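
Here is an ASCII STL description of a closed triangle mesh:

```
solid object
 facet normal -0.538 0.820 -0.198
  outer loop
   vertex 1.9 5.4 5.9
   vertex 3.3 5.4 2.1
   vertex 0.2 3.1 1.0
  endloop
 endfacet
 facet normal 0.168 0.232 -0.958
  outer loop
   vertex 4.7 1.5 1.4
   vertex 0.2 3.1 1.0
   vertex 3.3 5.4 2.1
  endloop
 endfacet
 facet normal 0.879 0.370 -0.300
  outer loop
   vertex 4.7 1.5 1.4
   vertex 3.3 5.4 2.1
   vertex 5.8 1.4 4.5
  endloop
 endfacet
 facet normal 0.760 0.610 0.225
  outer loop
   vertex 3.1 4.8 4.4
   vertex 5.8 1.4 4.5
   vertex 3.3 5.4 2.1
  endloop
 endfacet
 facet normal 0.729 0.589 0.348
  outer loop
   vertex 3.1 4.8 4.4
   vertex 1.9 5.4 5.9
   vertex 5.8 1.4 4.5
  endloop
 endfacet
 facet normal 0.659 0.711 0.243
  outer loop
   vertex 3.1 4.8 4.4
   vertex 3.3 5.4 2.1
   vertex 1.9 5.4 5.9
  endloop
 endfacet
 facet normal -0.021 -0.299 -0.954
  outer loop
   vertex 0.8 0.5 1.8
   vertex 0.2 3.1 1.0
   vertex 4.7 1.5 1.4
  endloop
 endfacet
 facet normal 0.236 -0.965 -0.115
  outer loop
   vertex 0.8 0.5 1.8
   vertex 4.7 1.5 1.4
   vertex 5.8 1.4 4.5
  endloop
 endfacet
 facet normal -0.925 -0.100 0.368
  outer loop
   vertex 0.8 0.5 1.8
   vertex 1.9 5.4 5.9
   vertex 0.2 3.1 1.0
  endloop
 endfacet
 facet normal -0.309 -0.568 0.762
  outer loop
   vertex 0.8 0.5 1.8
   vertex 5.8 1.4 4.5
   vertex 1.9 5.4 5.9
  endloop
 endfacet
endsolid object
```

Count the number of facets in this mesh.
10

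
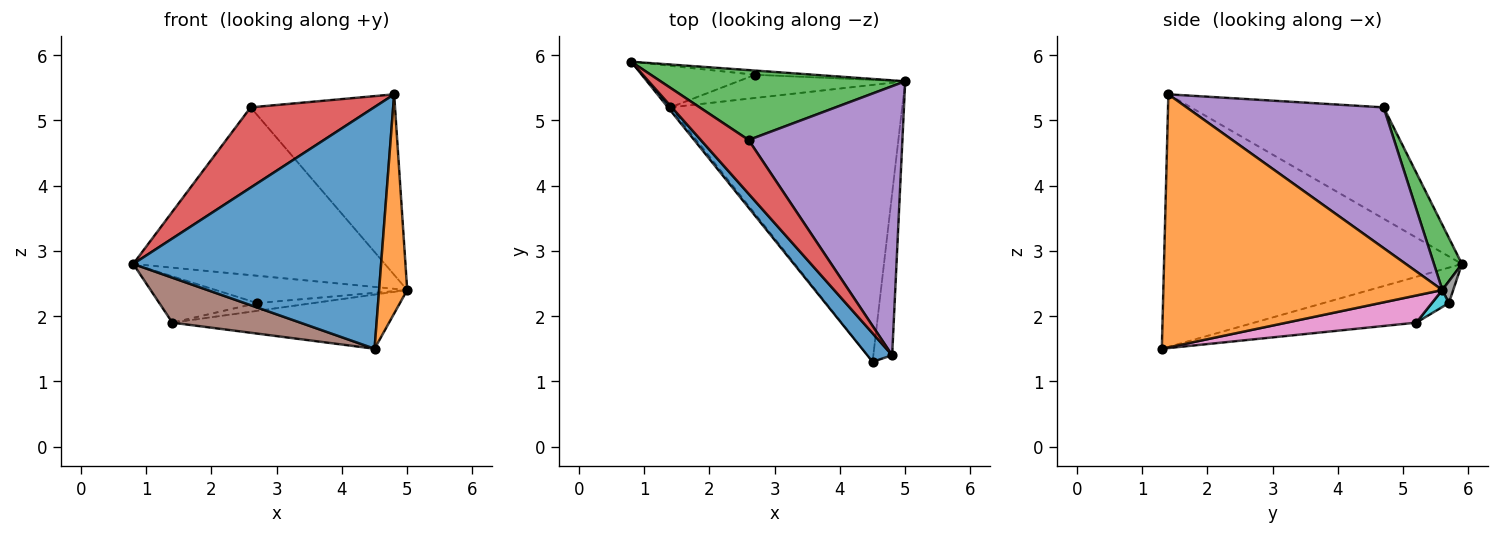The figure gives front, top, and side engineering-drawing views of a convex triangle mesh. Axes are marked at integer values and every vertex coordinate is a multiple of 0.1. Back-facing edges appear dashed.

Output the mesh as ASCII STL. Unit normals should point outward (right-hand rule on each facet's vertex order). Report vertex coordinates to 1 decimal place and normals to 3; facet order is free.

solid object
 facet normal -0.766 -0.638 0.075
  outer loop
   vertex 4.8 1.4 5.4
   vertex 0.8 5.9 2.8
   vertex 4.5 1.3 1.5
  endloop
 endfacet
 facet normal 0.992 -0.100 -0.074
  outer loop
   vertex 4.8 1.4 5.4
   vertex 4.5 1.3 1.5
   vertex 5.0 5.6 2.4
  endloop
 endfacet
 facet normal 0.102 0.918 0.383
  outer loop
   vertex 2.6 4.7 5.2
   vertex 5.0 5.6 2.4
   vertex 0.8 5.9 2.8
  endloop
 endfacet
 facet normal -0.792 -0.507 0.340
  outer loop
   vertex 2.6 4.7 5.2
   vertex 0.8 5.9 2.8
   vertex 4.8 1.4 5.4
  endloop
 endfacet
 facet normal 0.605 0.443 0.661
  outer loop
   vertex 2.6 4.7 5.2
   vertex 4.8 1.4 5.4
   vertex 5.0 5.6 2.4
  endloop
 endfacet
 facet normal -0.784 -0.619 -0.041
  outer loop
   vertex 1.4 5.2 1.9
   vertex 4.5 1.3 1.5
   vertex 0.8 5.9 2.8
  endloop
 endfacet
 facet normal 0.114 0.191 -0.975
  outer loop
   vertex 1.4 5.2 1.9
   vertex 5.0 5.6 2.4
   vertex 4.5 1.3 1.5
  endloop
 endfacet
 facet normal 0.056 0.987 -0.151
  outer loop
   vertex 2.7 5.7 2.2
   vertex 0.8 5.9 2.8
   vertex 5.0 5.6 2.4
  endloop
 endfacet
 facet normal -0.131 0.738 -0.662
  outer loop
   vertex 2.7 5.7 2.2
   vertex 1.4 5.2 1.9
   vertex 0.8 5.9 2.8
  endloop
 endfacet
 facet normal 0.096 0.317 -0.944
  outer loop
   vertex 2.7 5.7 2.2
   vertex 5.0 5.6 2.4
   vertex 1.4 5.2 1.9
  endloop
 endfacet
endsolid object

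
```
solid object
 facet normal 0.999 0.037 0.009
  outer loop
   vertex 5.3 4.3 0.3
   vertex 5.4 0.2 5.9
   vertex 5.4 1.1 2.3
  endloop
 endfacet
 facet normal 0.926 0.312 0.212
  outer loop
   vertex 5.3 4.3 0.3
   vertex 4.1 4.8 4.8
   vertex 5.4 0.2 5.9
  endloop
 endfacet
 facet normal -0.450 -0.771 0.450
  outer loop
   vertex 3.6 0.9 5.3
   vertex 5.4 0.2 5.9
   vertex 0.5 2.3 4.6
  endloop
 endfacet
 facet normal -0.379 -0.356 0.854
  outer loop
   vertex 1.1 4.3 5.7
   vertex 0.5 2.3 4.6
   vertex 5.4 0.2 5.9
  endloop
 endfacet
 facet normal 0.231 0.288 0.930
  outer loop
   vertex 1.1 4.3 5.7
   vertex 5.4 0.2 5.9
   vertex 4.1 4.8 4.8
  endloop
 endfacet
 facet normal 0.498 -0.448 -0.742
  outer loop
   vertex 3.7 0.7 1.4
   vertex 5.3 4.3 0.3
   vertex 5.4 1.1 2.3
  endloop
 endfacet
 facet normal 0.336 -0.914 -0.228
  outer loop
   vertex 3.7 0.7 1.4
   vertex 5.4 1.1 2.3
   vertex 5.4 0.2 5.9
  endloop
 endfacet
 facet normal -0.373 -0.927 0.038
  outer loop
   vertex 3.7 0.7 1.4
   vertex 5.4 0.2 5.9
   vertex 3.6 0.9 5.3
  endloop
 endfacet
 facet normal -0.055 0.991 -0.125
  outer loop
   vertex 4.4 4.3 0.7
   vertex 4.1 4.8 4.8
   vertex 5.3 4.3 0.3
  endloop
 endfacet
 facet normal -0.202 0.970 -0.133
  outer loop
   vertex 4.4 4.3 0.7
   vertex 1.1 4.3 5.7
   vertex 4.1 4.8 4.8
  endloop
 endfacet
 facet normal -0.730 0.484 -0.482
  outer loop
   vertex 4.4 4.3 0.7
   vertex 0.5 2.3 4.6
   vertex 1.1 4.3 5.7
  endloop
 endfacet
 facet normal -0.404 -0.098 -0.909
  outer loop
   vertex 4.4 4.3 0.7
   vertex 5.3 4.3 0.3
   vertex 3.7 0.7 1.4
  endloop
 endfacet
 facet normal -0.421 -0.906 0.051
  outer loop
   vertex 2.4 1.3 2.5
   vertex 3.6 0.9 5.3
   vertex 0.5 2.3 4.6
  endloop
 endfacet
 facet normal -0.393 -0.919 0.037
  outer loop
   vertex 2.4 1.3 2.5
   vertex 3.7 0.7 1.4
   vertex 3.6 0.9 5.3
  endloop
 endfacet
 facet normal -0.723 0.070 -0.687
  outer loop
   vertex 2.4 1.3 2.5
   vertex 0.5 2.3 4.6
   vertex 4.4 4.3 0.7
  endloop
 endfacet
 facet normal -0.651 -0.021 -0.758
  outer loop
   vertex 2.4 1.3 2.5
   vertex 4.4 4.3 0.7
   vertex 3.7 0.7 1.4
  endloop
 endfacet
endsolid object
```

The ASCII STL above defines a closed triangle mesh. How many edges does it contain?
24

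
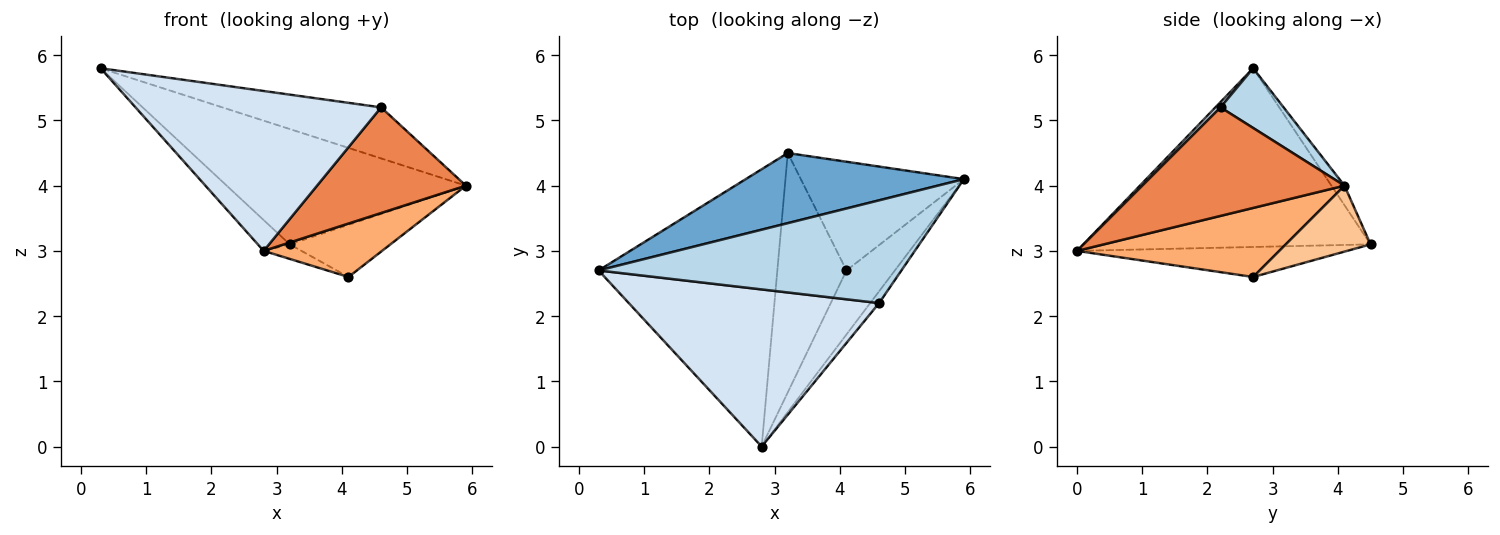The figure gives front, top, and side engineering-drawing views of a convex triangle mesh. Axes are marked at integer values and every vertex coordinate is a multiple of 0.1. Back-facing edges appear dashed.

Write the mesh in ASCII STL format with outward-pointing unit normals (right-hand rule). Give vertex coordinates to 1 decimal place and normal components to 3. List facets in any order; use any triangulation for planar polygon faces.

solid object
 facet normal -0.047 0.854 0.519
  outer loop
   vertex 3.2 4.5 3.1
   vertex 0.3 2.7 5.8
   vertex 5.9 4.1 4.0
  endloop
 endfacet
 facet normal -0.705 0.078 -0.705
  outer loop
   vertex 3.2 4.5 3.1
   vertex 2.8 0.0 3.0
   vertex 0.3 2.7 5.8
  endloop
 endfacet
 facet normal 0.174 0.438 0.882
  outer loop
   vertex 4.6 2.2 5.2
   vertex 5.9 4.1 4.0
   vertex 0.3 2.7 5.8
  endloop
 endfacet
 facet normal 0.015 -0.713 0.701
  outer loop
   vertex 4.6 2.2 5.2
   vertex 0.3 2.7 5.8
   vertex 2.8 0.0 3.0
  endloop
 endfacet
 facet normal 0.804 -0.592 -0.066
  outer loop
   vertex 4.6 2.2 5.2
   vertex 2.8 0.0 3.0
   vertex 5.9 4.1 4.0
  endloop
 endfacet
 facet normal 0.739 -0.432 -0.517
  outer loop
   vertex 4.1 2.7 2.6
   vertex 5.9 4.1 4.0
   vertex 2.8 0.0 3.0
  endloop
 endfacet
 facet normal 0.343 0.407 -0.847
  outer loop
   vertex 4.1 2.7 2.6
   vertex 3.2 4.5 3.1
   vertex 5.9 4.1 4.0
  endloop
 endfacet
 facet normal -0.397 0.056 -0.916
  outer loop
   vertex 4.1 2.7 2.6
   vertex 2.8 0.0 3.0
   vertex 3.2 4.5 3.1
  endloop
 endfacet
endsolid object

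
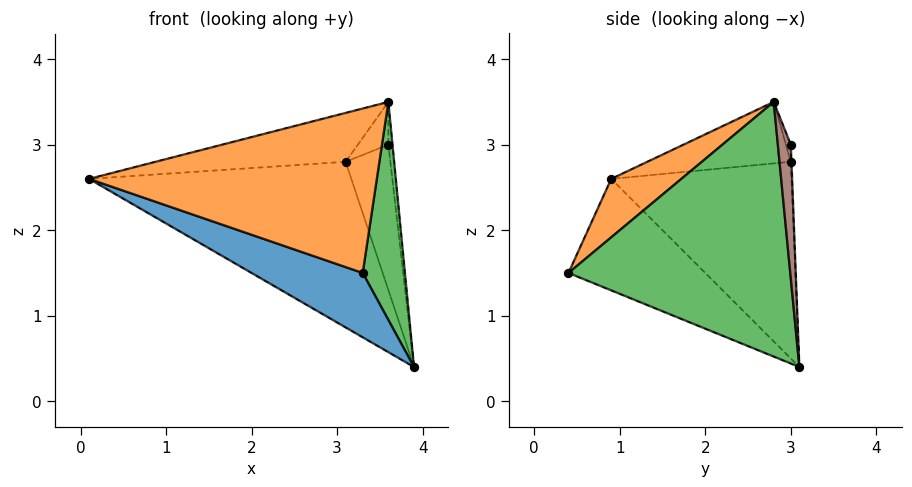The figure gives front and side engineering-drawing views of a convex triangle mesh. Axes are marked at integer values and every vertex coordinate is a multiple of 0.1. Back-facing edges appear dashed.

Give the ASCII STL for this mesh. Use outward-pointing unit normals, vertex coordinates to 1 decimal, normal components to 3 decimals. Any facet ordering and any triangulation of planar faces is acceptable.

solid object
 facet normal -0.351 -0.285 -0.892
  outer loop
   vertex 3.3 0.4 1.5
   vertex 0.1 0.9 2.6
   vertex 3.9 3.1 0.4
  endloop
 endfacet
 facet normal 0.157 -0.644 0.749
  outer loop
   vertex 3.6 2.8 3.5
   vertex 0.1 0.9 2.6
   vertex 3.3 0.4 1.5
  endloop
 endfacet
 facet normal 0.979 -0.186 0.077
  outer loop
   vertex 3.6 2.8 3.5
   vertex 3.3 0.4 1.5
   vertex 3.9 3.1 0.4
  endloop
 endfacet
 facet normal -0.560 0.814 -0.153
  outer loop
   vertex 3.1 3.0 2.8
   vertex 3.9 3.1 0.4
   vertex 0.1 0.9 2.6
  endloop
 endfacet
 facet normal -0.503 0.667 0.550
  outer loop
   vertex 3.1 3.0 2.8
   vertex 0.1 0.9 2.6
   vertex 3.6 2.8 3.5
  endloop
 endfacet
 facet normal 0.946 0.302 0.121
  outer loop
   vertex 3.6 3.0 3.0
   vertex 3.6 2.8 3.5
   vertex 3.9 3.1 0.4
  endloop
 endfacet
 facet normal -0.015 0.999 0.037
  outer loop
   vertex 3.6 3.0 3.0
   vertex 3.9 3.1 0.4
   vertex 3.1 3.0 2.8
  endloop
 endfacet
 facet normal -0.147 0.918 0.367
  outer loop
   vertex 3.6 3.0 3.0
   vertex 3.1 3.0 2.8
   vertex 3.6 2.8 3.5
  endloop
 endfacet
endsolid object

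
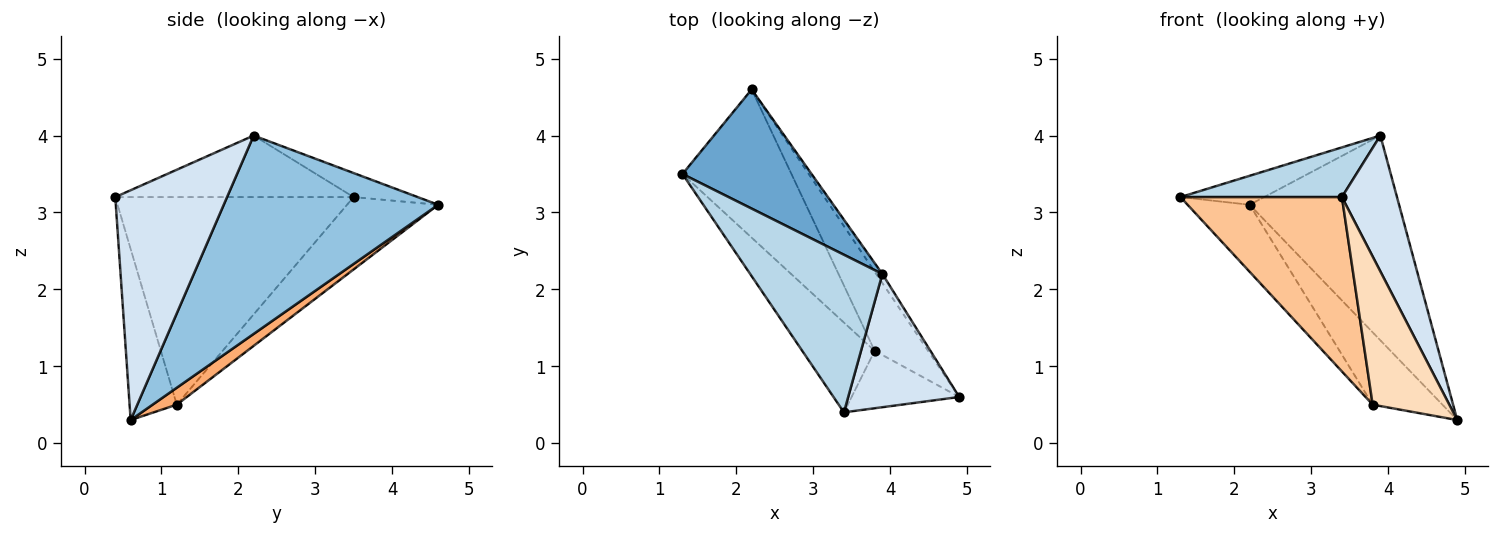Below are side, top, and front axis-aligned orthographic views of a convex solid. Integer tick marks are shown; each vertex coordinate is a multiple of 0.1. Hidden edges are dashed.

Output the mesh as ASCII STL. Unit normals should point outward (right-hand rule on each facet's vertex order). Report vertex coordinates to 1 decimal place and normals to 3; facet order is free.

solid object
 facet normal -0.178 0.233 0.956
  outer loop
   vertex 3.9 2.2 4.0
   vertex 2.2 4.6 3.1
   vertex 1.3 3.5 3.2
  endloop
 endfacet
 facet normal 0.820 0.571 -0.025
  outer loop
   vertex 3.9 2.2 4.0
   vertex 4.9 0.6 0.3
   vertex 2.2 4.6 3.1
  endloop
 endfacet
 facet normal -0.406 -0.275 0.872
  outer loop
   vertex 3.4 0.4 3.2
   vertex 3.9 2.2 4.0
   vertex 1.3 3.5 3.2
  endloop
 endfacet
 facet normal 0.823 -0.405 0.398
  outer loop
   vertex 3.4 0.4 3.2
   vertex 4.9 0.6 0.3
   vertex 3.9 2.2 4.0
  endloop
 endfacet
 facet normal -0.518 0.353 -0.780
  outer loop
   vertex 3.8 1.2 0.5
   vertex 1.3 3.5 3.2
   vertex 2.2 4.6 3.1
  endloop
 endfacet
 facet normal 0.228 0.657 -0.719
  outer loop
   vertex 3.8 1.2 0.5
   vertex 2.2 4.6 3.1
   vertex 4.9 0.6 0.3
  endloop
 endfacet
 facet normal -0.795 -0.539 -0.277
  outer loop
   vertex 3.8 1.2 0.5
   vertex 3.4 0.4 3.2
   vertex 1.3 3.5 3.2
  endloop
 endfacet
 facet normal -0.498 -0.809 -0.313
  outer loop
   vertex 3.8 1.2 0.5
   vertex 4.9 0.6 0.3
   vertex 3.4 0.4 3.2
  endloop
 endfacet
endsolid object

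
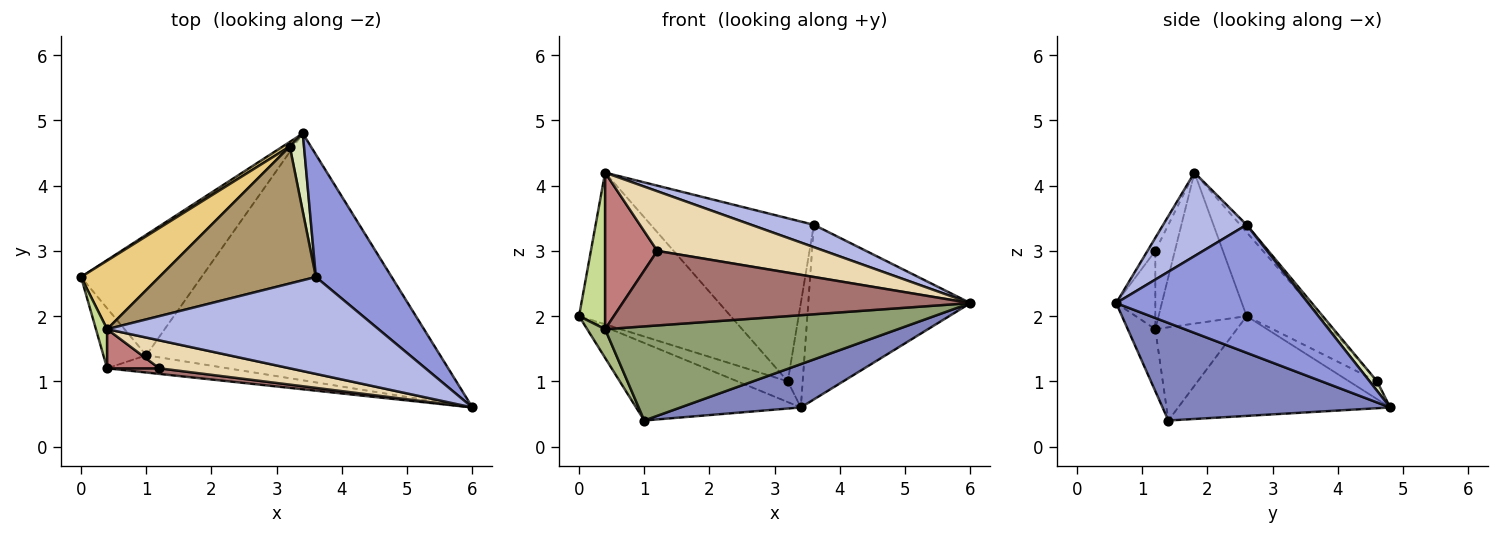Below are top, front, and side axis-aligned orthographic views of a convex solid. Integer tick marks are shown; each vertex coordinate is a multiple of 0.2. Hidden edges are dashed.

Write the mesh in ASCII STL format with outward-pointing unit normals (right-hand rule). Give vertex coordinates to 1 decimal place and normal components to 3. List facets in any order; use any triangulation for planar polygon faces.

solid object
 facet normal -0.571 0.444 -0.690
  outer loop
   vertex 1.0 1.4 0.4
   vertex 0.0 2.6 2.0
   vertex 3.4 4.8 0.6
  endloop
 endfacet
 facet normal 0.311 -0.164 -0.936
  outer loop
   vertex 1.0 1.4 0.4
   vertex 3.4 4.8 0.6
   vertex 6.0 0.6 2.2
  endloop
 endfacet
 facet normal 0.696 0.588 0.412
  outer loop
   vertex 3.6 2.6 3.4
   vertex 6.0 0.6 2.2
   vertex 3.4 4.8 0.6
  endloop
 endfacet
 facet normal 0.287 -0.215 0.933
  outer loop
   vertex 3.6 2.6 3.4
   vertex 0.4 1.8 4.2
   vertex 6.0 0.6 2.2
  endloop
 endfacet
 facet normal -0.092 -0.979 -0.179
  outer loop
   vertex 0.4 1.2 1.8
   vertex 1.0 1.4 0.4
   vertex 6.0 0.6 2.2
  endloop
 endfacet
 facet normal -0.891 -0.196 -0.410
  outer loop
   vertex 0.4 1.2 1.8
   vertex 0.0 2.6 2.0
   vertex 1.0 1.4 0.4
  endloop
 endfacet
 facet normal -0.956 -0.283 0.071
  outer loop
   vertex 0.4 1.2 1.8
   vertex 0.4 1.8 4.2
   vertex 0.0 2.6 2.0
  endloop
 endfacet
 facet normal 0.371 0.743 0.557
  outer loop
   vertex 3.2 4.6 1.0
   vertex 3.6 2.6 3.4
   vertex 3.4 4.8 0.6
  endloop
 endfacet
 facet normal -0.031 0.765 0.643
  outer loop
   vertex 3.2 4.6 1.0
   vertex 0.4 1.8 4.2
   vertex 3.6 2.6 3.4
  endloop
 endfacet
 facet normal -0.477 0.858 0.191
  outer loop
   vertex 3.2 4.6 1.0
   vertex 3.4 4.8 0.6
   vertex 0.0 2.6 2.0
  endloop
 endfacet
 facet normal -0.403 0.834 0.377
  outer loop
   vertex 3.2 4.6 1.0
   vertex 0.0 2.6 2.0
   vertex 0.4 1.8 4.2
  endloop
 endfacet
 facet normal -0.042 -0.905 0.424
  outer loop
   vertex 1.2 1.2 3.0
   vertex 6.0 0.6 2.2
   vertex 0.4 1.8 4.2
  endloop
 endfacet
 facet normal -0.111 -0.991 0.074
  outer loop
   vertex 1.2 1.2 3.0
   vertex 0.4 1.2 1.8
   vertex 6.0 0.6 2.2
  endloop
 endfacet
 facet normal -0.342 -0.912 0.228
  outer loop
   vertex 1.2 1.2 3.0
   vertex 0.4 1.8 4.2
   vertex 0.4 1.2 1.8
  endloop
 endfacet
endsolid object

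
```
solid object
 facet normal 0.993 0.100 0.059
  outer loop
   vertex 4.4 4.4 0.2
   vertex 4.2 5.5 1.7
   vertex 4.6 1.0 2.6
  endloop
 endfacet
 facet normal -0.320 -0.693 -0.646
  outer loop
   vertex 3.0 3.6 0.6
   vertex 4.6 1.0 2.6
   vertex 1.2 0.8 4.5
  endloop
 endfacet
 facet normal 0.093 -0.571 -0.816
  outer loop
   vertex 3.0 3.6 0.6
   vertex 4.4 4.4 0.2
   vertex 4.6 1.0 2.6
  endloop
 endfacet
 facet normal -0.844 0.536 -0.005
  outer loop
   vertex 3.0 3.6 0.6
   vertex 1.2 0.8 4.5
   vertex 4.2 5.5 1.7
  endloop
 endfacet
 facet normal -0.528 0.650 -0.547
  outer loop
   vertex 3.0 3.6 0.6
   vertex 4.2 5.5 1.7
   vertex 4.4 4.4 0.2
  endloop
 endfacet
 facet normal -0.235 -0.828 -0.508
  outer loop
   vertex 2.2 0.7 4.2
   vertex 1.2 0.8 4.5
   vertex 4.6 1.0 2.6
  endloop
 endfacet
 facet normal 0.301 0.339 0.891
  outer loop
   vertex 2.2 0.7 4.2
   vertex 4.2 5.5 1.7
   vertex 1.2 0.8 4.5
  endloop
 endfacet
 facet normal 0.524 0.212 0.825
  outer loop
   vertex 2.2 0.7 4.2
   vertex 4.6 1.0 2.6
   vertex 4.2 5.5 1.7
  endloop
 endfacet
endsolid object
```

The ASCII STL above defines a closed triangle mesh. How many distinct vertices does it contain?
6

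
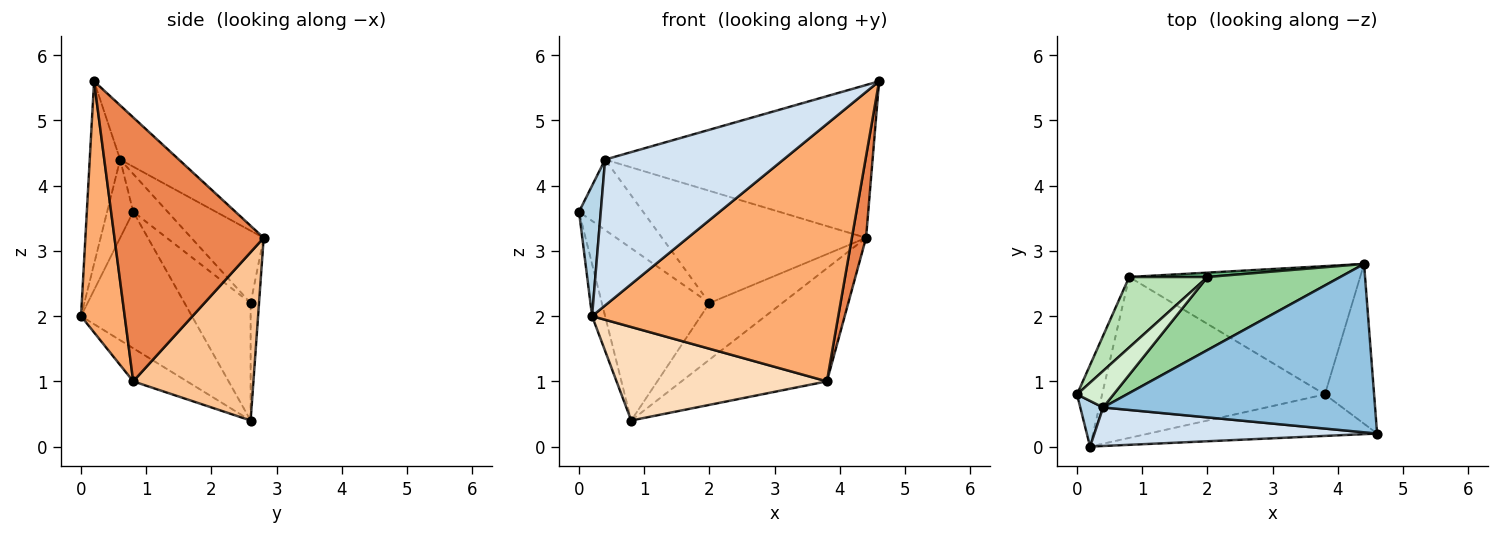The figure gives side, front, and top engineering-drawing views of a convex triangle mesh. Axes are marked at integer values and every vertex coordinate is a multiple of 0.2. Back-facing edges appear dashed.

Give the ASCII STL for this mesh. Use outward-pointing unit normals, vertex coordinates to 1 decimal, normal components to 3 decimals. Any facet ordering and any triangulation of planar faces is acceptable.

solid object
 facet normal -0.977 0.115 -0.180
  outer loop
   vertex 0.8 2.6 0.4
   vertex 0.2 0.0 2.0
   vertex 0.0 0.8 3.6
  endloop
 endfacet
 facet normal -0.146 0.665 0.733
  outer loop
   vertex 0.4 0.6 4.4
   vertex 4.6 0.2 5.6
   vertex 4.4 2.8 3.2
  endloop
 endfacet
 facet normal -0.750 -0.625 0.219
  outer loop
   vertex 0.4 0.6 4.4
   vertex 0.0 0.8 3.6
   vertex 0.2 0.0 2.0
  endloop
 endfacet
 facet normal -0.163 -0.954 0.252
  outer loop
   vertex 0.4 0.6 4.4
   vertex 0.2 0.0 2.0
   vertex 4.6 0.2 5.6
  endloop
 endfacet
 facet normal 0.979 -0.093 -0.182
  outer loop
   vertex 3.8 0.8 1.0
   vertex 4.4 2.8 3.2
   vertex 4.6 0.2 5.6
  endloop
 endfacet
 facet normal 0.173 -0.972 -0.157
  outer loop
   vertex 3.8 0.8 1.0
   vertex 4.6 0.2 5.6
   vertex 0.2 0.0 2.0
  endloop
 endfacet
 facet normal 0.480 0.580 -0.658
  outer loop
   vertex 3.8 0.8 1.0
   vertex 0.8 2.6 0.4
   vertex 4.4 2.8 3.2
  endloop
 endfacet
 facet normal -0.127 -0.498 -0.858
  outer loop
   vertex 3.8 0.8 1.0
   vertex 0.2 0.0 2.0
   vertex 0.8 2.6 0.4
  endloop
 endfacet
 facet normal -0.114 0.991 0.076
  outer loop
   vertex 2.0 2.6 2.2
   vertex 4.4 2.8 3.2
   vertex 0.8 2.6 0.4
  endloop
 endfacet
 facet normal -0.285 0.803 0.523
  outer loop
   vertex 2.0 2.6 2.2
   vertex 0.4 0.6 4.4
   vertex 4.4 2.8 3.2
  endloop
 endfacet
 facet normal -0.494 0.805 0.329
  outer loop
   vertex 2.0 2.6 2.2
   vertex 0.8 2.6 0.4
   vertex 0.0 0.8 3.6
  endloop
 endfacet
 facet normal -0.430 0.801 0.416
  outer loop
   vertex 2.0 2.6 2.2
   vertex 0.0 0.8 3.6
   vertex 0.4 0.6 4.4
  endloop
 endfacet
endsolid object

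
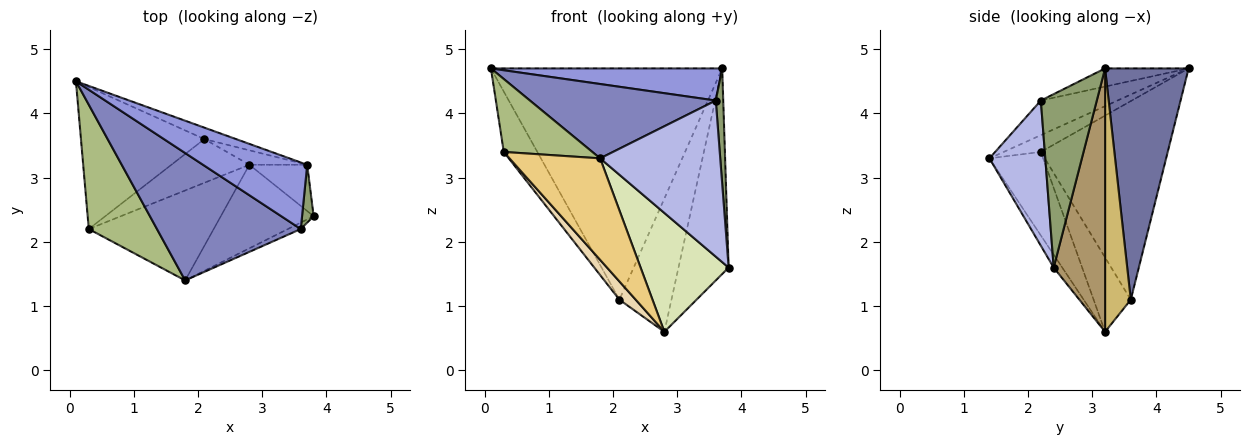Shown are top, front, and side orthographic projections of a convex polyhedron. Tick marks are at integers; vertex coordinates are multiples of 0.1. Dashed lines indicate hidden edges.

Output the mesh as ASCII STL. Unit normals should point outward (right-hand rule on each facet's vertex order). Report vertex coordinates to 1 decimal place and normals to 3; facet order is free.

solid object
 facet normal 0.339 0.940 -0.046
  outer loop
   vertex 2.1 3.6 1.1
   vertex 0.1 4.5 4.7
   vertex 3.7 3.2 4.7
  endloop
 endfacet
 facet normal -0.203 -0.493 0.846
  outer loop
   vertex 3.6 2.2 4.2
   vertex 0.1 4.5 4.7
   vertex 1.8 1.4 3.3
  endloop
 endfacet
 facet normal -0.155 -0.429 0.890
  outer loop
   vertex 3.6 2.2 4.2
   vertex 3.7 3.2 4.7
   vertex 0.1 4.5 4.7
  endloop
 endfacet
 facet normal 0.421 -0.906 -0.037
  outer loop
   vertex 3.6 2.2 4.2
   vertex 1.8 1.4 3.3
   vertex 3.8 2.4 1.6
  endloop
 endfacet
 facet normal 0.989 -0.132 0.066
  outer loop
   vertex 3.6 2.2 4.2
   vertex 3.8 2.4 1.6
   vertex 3.7 3.2 4.7
  endloop
 endfacet
 facet normal -0.208 -0.495 0.844
  outer loop
   vertex 0.3 2.2 3.4
   vertex 1.8 1.4 3.3
   vertex 0.1 4.5 4.7
  endloop
 endfacet
 facet normal -0.829 0.219 -0.515
  outer loop
   vertex 0.3 2.2 3.4
   vertex 0.1 4.5 4.7
   vertex 2.1 3.6 1.1
  endloop
 endfacet
 facet normal -0.079 -0.816 -0.573
  outer loop
   vertex 2.8 3.2 0.6
   vertex 3.8 2.4 1.6
   vertex 1.8 1.4 3.3
  endloop
 endfacet
 facet normal 0.707 0.690 -0.155
  outer loop
   vertex 2.8 3.2 0.6
   vertex 3.7 3.2 4.7
   vertex 3.8 2.4 1.6
  endloop
 endfacet
 facet normal 0.441 0.892 -0.097
  outer loop
   vertex 2.8 3.2 0.6
   vertex 2.1 3.6 1.1
   vertex 3.7 3.2 4.7
  endloop
 endfacet
 facet normal -0.405 -0.684 -0.606
  outer loop
   vertex 2.8 3.2 0.6
   vertex 1.8 1.4 3.3
   vertex 0.3 2.2 3.4
  endloop
 endfacet
 facet normal -0.660 -0.289 -0.693
  outer loop
   vertex 2.8 3.2 0.6
   vertex 0.3 2.2 3.4
   vertex 2.1 3.6 1.1
  endloop
 endfacet
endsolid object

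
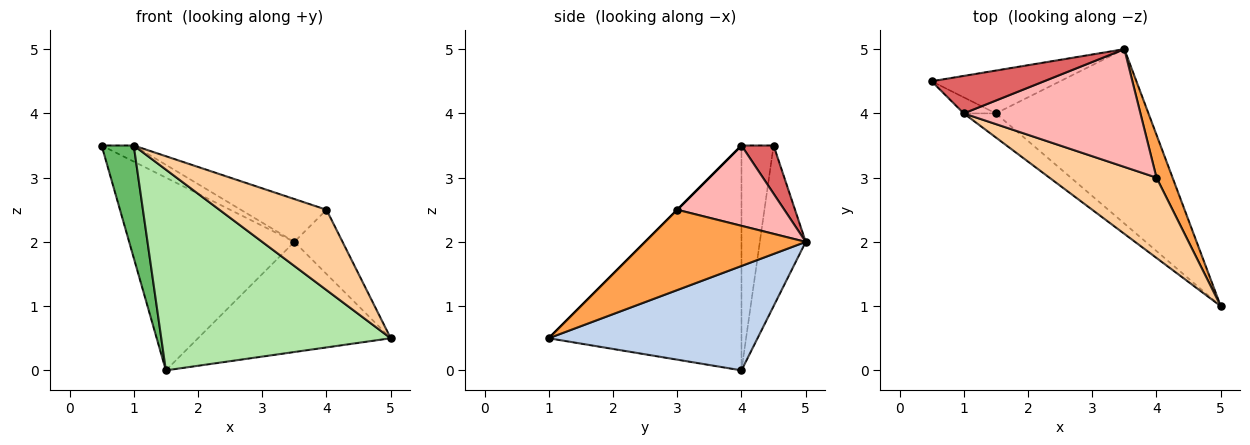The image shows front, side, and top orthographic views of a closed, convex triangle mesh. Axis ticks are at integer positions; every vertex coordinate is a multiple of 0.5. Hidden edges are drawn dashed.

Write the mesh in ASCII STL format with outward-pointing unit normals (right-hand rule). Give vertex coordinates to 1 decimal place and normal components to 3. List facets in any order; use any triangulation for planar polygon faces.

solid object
 facet normal -0.262 0.942 -0.209
  outer loop
   vertex 1.5 4.0 0.0
   vertex 0.5 4.5 3.5
   vertex 3.5 5.0 2.0
  endloop
 endfacet
 facet normal 0.501 0.462 -0.732
  outer loop
   vertex 1.5 4.0 0.0
   vertex 3.5 5.0 2.0
   vertex 5.0 1.0 0.5
  endloop
 endfacet
 facet normal 0.941 0.282 0.188
  outer loop
   vertex 4.0 3.0 2.5
   vertex 5.0 1.0 0.5
   vertex 3.5 5.0 2.0
  endloop
 endfacet
 facet normal 0.000 -0.707 0.707
  outer loop
   vertex 1.0 4.0 3.5
   vertex 5.0 1.0 0.5
   vertex 4.0 3.0 2.5
  endloop
 endfacet
 facet normal -0.704 -0.704 -0.101
  outer loop
   vertex 1.0 4.0 3.5
   vertex 0.5 4.5 3.5
   vertex 1.5 4.0 0.0
  endloop
 endfacet
 facet normal -0.640 -0.762 -0.091
  outer loop
   vertex 1.0 4.0 3.5
   vertex 1.5 4.0 0.0
   vertex 5.0 1.0 0.5
  endloop
 endfacet
 facet normal 0.367 0.367 0.855
  outer loop
   vertex 1.0 4.0 3.5
   vertex 3.5 5.0 2.0
   vertex 0.5 4.5 3.5
  endloop
 endfacet
 facet normal 0.393 0.314 0.864
  outer loop
   vertex 1.0 4.0 3.5
   vertex 4.0 3.0 2.5
   vertex 3.5 5.0 2.0
  endloop
 endfacet
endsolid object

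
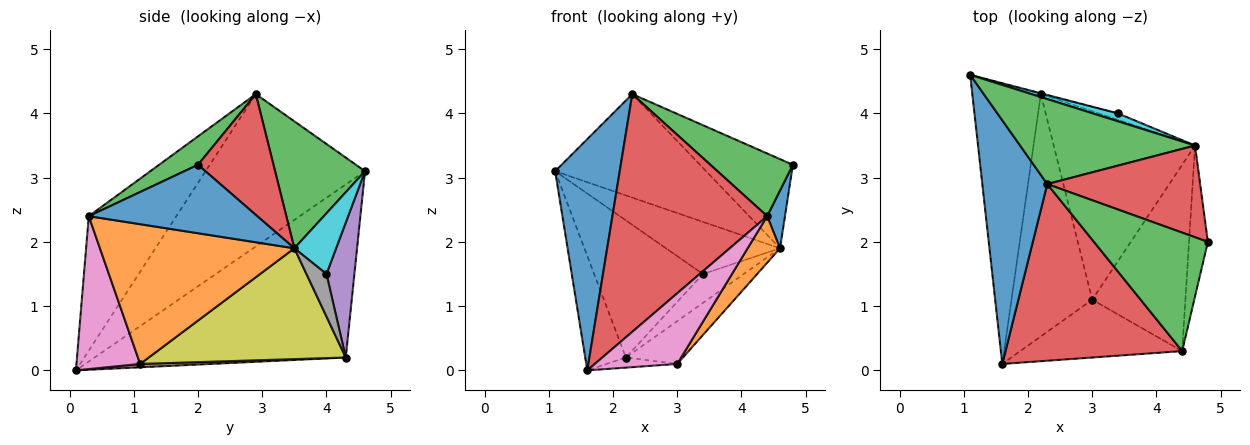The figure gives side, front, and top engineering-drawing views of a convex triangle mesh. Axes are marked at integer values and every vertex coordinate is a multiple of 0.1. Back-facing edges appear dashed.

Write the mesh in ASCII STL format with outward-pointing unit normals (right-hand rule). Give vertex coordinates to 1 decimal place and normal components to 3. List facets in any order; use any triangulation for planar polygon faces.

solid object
 facet normal -0.862 -0.349 0.368
  outer loop
   vertex 2.3 2.9 4.3
   vertex 1.1 4.6 3.1
   vertex 1.6 0.1 0.0
  endloop
 endfacet
 facet normal -0.919 0.149 -0.364
  outer loop
   vertex 2.2 4.3 0.2
   vertex 1.6 0.1 0.0
   vertex 1.1 4.6 3.1
  endloop
 endfacet
 facet normal 0.215 -0.457 0.863
  outer loop
   vertex 4.4 0.3 2.4
   vertex 4.8 2.0 3.2
   vertex 2.3 2.9 4.3
  endloop
 endfacet
 facet normal -0.413 -0.731 0.543
  outer loop
   vertex 4.4 0.3 2.4
   vertex 2.3 2.9 4.3
   vertex 1.6 0.1 0.0
  endloop
 endfacet
 facet normal 0.249 0.969 -0.006
  outer loop
   vertex 3.4 4.0 1.5
   vertex 2.2 4.3 0.2
   vertex 1.1 4.6 3.1
  endloop
 endfacet
 facet normal 0.042 0.042 -0.998
  outer loop
   vertex 3.0 1.1 0.1
   vertex 1.6 0.1 0.0
   vertex 2.2 4.3 0.2
  endloop
 endfacet
 facet normal 0.513 -0.664 -0.543
  outer loop
   vertex 3.0 1.1 0.1
   vertex 4.4 0.3 2.4
   vertex 1.6 0.1 0.0
  endloop
 endfacet
 facet normal 0.432 0.880 -0.196
  outer loop
   vertex 4.6 3.5 1.9
   vertex 2.2 4.3 0.2
   vertex 3.4 4.0 1.5
  endloop
 endfacet
 facet normal 0.607 0.176 -0.775
  outer loop
   vertex 4.6 3.5 1.9
   vertex 3.0 1.1 0.1
   vertex 2.2 4.3 0.2
  endloop
 endfacet
 facet normal 0.340 0.930 0.141
  outer loop
   vertex 4.6 3.5 1.9
   vertex 3.4 4.0 1.5
   vertex 1.1 4.6 3.1
  endloop
 endfacet
 facet normal 0.959 -0.101 -0.264
  outer loop
   vertex 4.6 3.5 1.9
   vertex 4.8 2.0 3.2
   vertex 4.4 0.3 2.4
  endloop
 endfacet
 facet normal 0.824 -0.137 -0.549
  outer loop
   vertex 4.6 3.5 1.9
   vertex 4.4 0.3 2.4
   vertex 3.0 1.1 0.1
  endloop
 endfacet
 facet normal 0.418 0.702 0.576
  outer loop
   vertex 4.6 3.5 1.9
   vertex 1.1 4.6 3.1
   vertex 2.3 2.9 4.3
  endloop
 endfacet
 facet normal 0.493 0.606 0.624
  outer loop
   vertex 4.6 3.5 1.9
   vertex 2.3 2.9 4.3
   vertex 4.8 2.0 3.2
  endloop
 endfacet
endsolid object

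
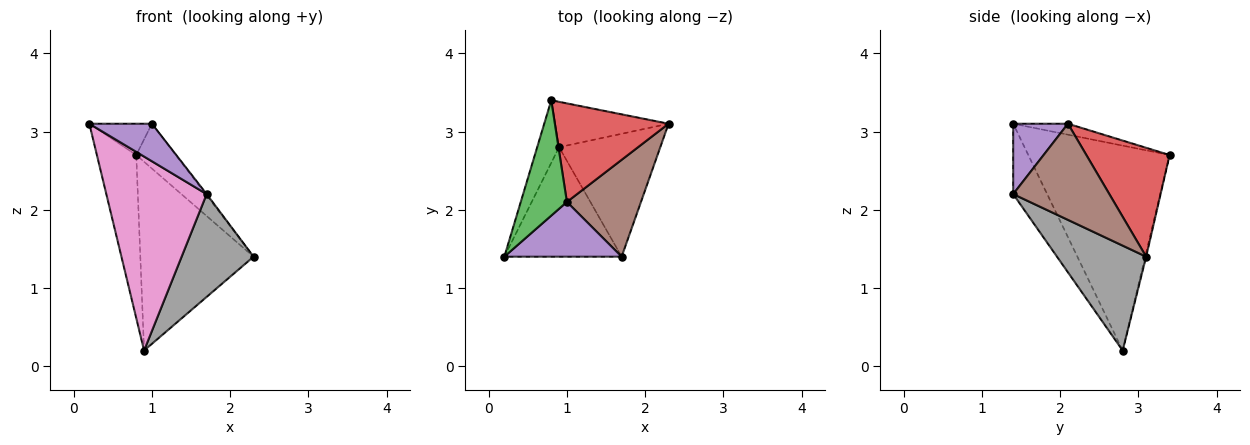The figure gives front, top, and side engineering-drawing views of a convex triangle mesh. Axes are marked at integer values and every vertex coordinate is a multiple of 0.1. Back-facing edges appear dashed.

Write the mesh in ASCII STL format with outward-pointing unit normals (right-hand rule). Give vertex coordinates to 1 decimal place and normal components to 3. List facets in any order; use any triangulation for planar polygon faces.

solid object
 facet normal -0.958 0.267 -0.102
  outer loop
   vertex 0.9 2.8 0.2
   vertex 0.2 1.4 3.1
   vertex 0.8 3.4 2.7
  endloop
 endfacet
 facet normal -0.008 0.972 -0.234
  outer loop
   vertex 0.9 2.8 0.2
   vertex 0.8 3.4 2.7
   vertex 2.3 3.1 1.4
  endloop
 endfacet
 facet normal -0.223 0.255 0.941
  outer loop
   vertex 1.0 2.1 3.1
   vertex 0.8 3.4 2.7
   vertex 0.2 1.4 3.1
  endloop
 endfacet
 facet normal 0.657 0.312 0.686
  outer loop
   vertex 1.0 2.1 3.1
   vertex 2.3 3.1 1.4
   vertex 0.8 3.4 2.7
  endloop
 endfacet
 facet normal 0.444 -0.507 0.739
  outer loop
   vertex 1.7 1.4 2.2
   vertex 1.0 2.1 3.1
   vertex 0.2 1.4 3.1
  endloop
 endfacet
 facet normal 0.792 0.008 0.610
  outer loop
   vertex 1.7 1.4 2.2
   vertex 2.3 3.1 1.4
   vertex 1.0 2.1 3.1
  endloop
 endfacet
 facet normal -0.283 -0.835 -0.472
  outer loop
   vertex 1.7 1.4 2.2
   vertex 0.2 1.4 3.1
   vertex 0.9 2.8 0.2
  endloop
 endfacet
 facet normal 0.622 -0.502 -0.600
  outer loop
   vertex 1.7 1.4 2.2
   vertex 0.9 2.8 0.2
   vertex 2.3 3.1 1.4
  endloop
 endfacet
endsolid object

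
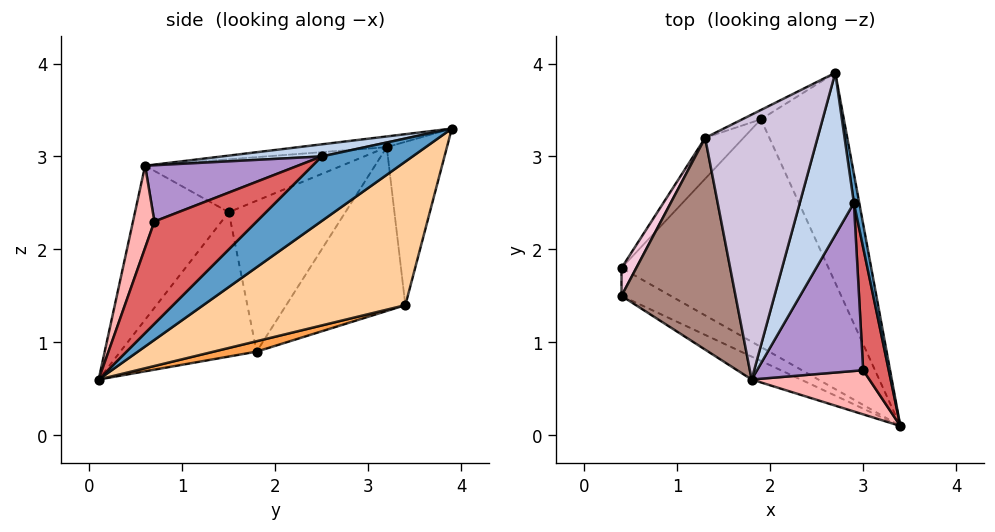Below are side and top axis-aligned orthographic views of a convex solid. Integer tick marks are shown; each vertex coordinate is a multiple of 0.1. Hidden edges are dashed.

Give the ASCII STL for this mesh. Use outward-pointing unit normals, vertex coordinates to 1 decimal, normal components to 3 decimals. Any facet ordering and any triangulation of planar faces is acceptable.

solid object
 facet normal 0.989 0.124 0.082
  outer loop
   vertex 2.9 2.5 3.0
   vertex 3.4 0.1 0.6
   vertex 2.7 3.9 3.3
  endloop
 endfacet
 facet normal 0.215 -0.175 0.961
  outer loop
   vertex 1.8 0.6 2.9
   vertex 2.9 2.5 3.0
   vertex 2.7 3.9 3.3
  endloop
 endfacet
 facet normal 0.049 0.256 -0.965
  outer loop
   vertex 1.9 3.4 1.4
   vertex 3.4 0.1 0.6
   vertex 0.4 1.8 0.9
  endloop
 endfacet
 facet normal 0.770 0.458 -0.445
  outer loop
   vertex 1.9 3.4 1.4
   vertex 2.7 3.9 3.3
   vertex 3.4 0.1 0.6
  endloop
 endfacet
 facet normal -0.499 -0.850 -0.170
  outer loop
   vertex 0.4 1.5 2.4
   vertex 0.4 1.8 0.9
   vertex 3.4 0.1 0.6
  endloop
 endfacet
 facet normal -0.494 -0.855 -0.157
  outer loop
   vertex 0.4 1.5 2.4
   vertex 3.4 0.1 0.6
   vertex 1.8 0.6 2.9
  endloop
 endfacet
 facet normal 0.969 -0.040 0.242
  outer loop
   vertex 3.0 0.7 2.3
   vertex 3.4 0.1 0.6
   vertex 2.9 2.5 3.0
  endloop
 endfacet
 facet normal 0.262 -0.889 0.375
  outer loop
   vertex 3.0 0.7 2.3
   vertex 1.8 0.6 2.9
   vertex 3.4 0.1 0.6
  endloop
 endfacet
 facet normal 0.446 -0.303 0.842
  outer loop
   vertex 3.0 0.7 2.3
   vertex 2.9 2.5 3.0
   vertex 1.8 0.6 2.9
  endloop
 endfacet
 facet normal -0.094 -0.094 0.991
  outer loop
   vertex 1.3 3.2 3.1
   vertex 1.8 0.6 2.9
   vertex 2.7 3.9 3.3
  endloop
 endfacet
 facet normal -0.416 -0.149 0.897
  outer loop
   vertex 1.3 3.2 3.1
   vertex 0.4 1.5 2.4
   vertex 1.8 0.6 2.9
  endloop
 endfacet
 facet normal -0.441 0.896 -0.050
  outer loop
   vertex 1.3 3.2 3.1
   vertex 2.7 3.9 3.3
   vertex 1.9 3.4 1.4
  endloop
 endfacet
 facet normal -0.694 0.701 -0.162
  outer loop
   vertex 1.3 3.2 3.1
   vertex 1.9 3.4 1.4
   vertex 0.4 1.8 0.9
  endloop
 endfacet
 facet normal -0.895 0.438 0.088
  outer loop
   vertex 1.3 3.2 3.1
   vertex 0.4 1.8 0.9
   vertex 0.4 1.5 2.4
  endloop
 endfacet
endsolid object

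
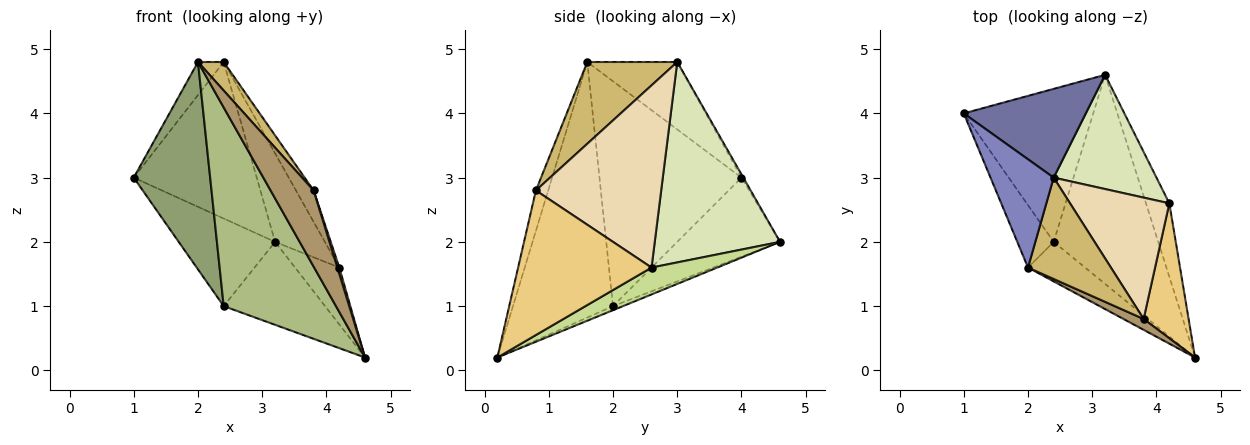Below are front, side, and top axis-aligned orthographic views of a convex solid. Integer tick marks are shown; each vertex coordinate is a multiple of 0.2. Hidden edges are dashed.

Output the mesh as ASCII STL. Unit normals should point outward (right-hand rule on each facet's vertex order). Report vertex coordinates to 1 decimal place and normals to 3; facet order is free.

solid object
 facet normal -0.013 0.870 0.493
  outer loop
   vertex 2.4 3.0 4.8
   vertex 3.2 4.6 2.0
   vertex 1.0 4.0 3.0
  endloop
 endfacet
 facet normal -0.715 0.204 0.669
  outer loop
   vertex 2.0 1.6 4.8
   vertex 2.4 3.0 4.8
   vertex 1.0 4.0 3.0
  endloop
 endfacet
 facet normal -0.468 0.439 -0.767
  outer loop
   vertex 2.4 2.0 1.0
   vertex 1.0 4.0 3.0
   vertex 3.2 4.6 2.0
  endloop
 endfacet
 facet normal -0.036 0.368 -0.929
  outer loop
   vertex 2.4 2.0 1.0
   vertex 3.2 4.6 2.0
   vertex 4.6 0.2 0.2
  endloop
 endfacet
 facet normal -0.872 -0.469 -0.141
  outer loop
   vertex 2.4 2.0 1.0
   vertex 2.0 1.6 4.8
   vertex 1.0 4.0 3.0
  endloop
 endfacet
 facet normal -0.658 -0.739 -0.147
  outer loop
   vertex 2.4 2.0 1.0
   vertex 4.6 0.2 0.2
   vertex 2.0 1.6 4.8
  endloop
 endfacet
 facet normal 0.673 0.453 -0.585
  outer loop
   vertex 4.2 2.6 1.6
   vertex 4.6 0.2 0.2
   vertex 3.2 4.6 2.0
  endloop
 endfacet
 facet normal 0.839 0.333 0.430
  outer loop
   vertex 4.2 2.6 1.6
   vertex 3.2 4.6 2.0
   vertex 2.4 3.0 4.8
  endloop
 endfacet
 facet normal -0.272 -0.953 0.136
  outer loop
   vertex 3.8 0.8 2.8
   vertex 2.0 1.6 4.8
   vertex 4.6 0.2 0.2
  endloop
 endfacet
 facet normal 0.688 -0.197 0.698
  outer loop
   vertex 3.8 0.8 2.8
   vertex 2.4 3.0 4.8
   vertex 2.0 1.6 4.8
  endloop
 endfacet
 facet normal 0.955 -0.014 0.297
  outer loop
   vertex 3.8 0.8 2.8
   vertex 4.6 0.2 0.2
   vertex 4.2 2.6 1.6
  endloop
 endfacet
 facet normal 0.871 0.123 0.475
  outer loop
   vertex 3.8 0.8 2.8
   vertex 4.2 2.6 1.6
   vertex 2.4 3.0 4.8
  endloop
 endfacet
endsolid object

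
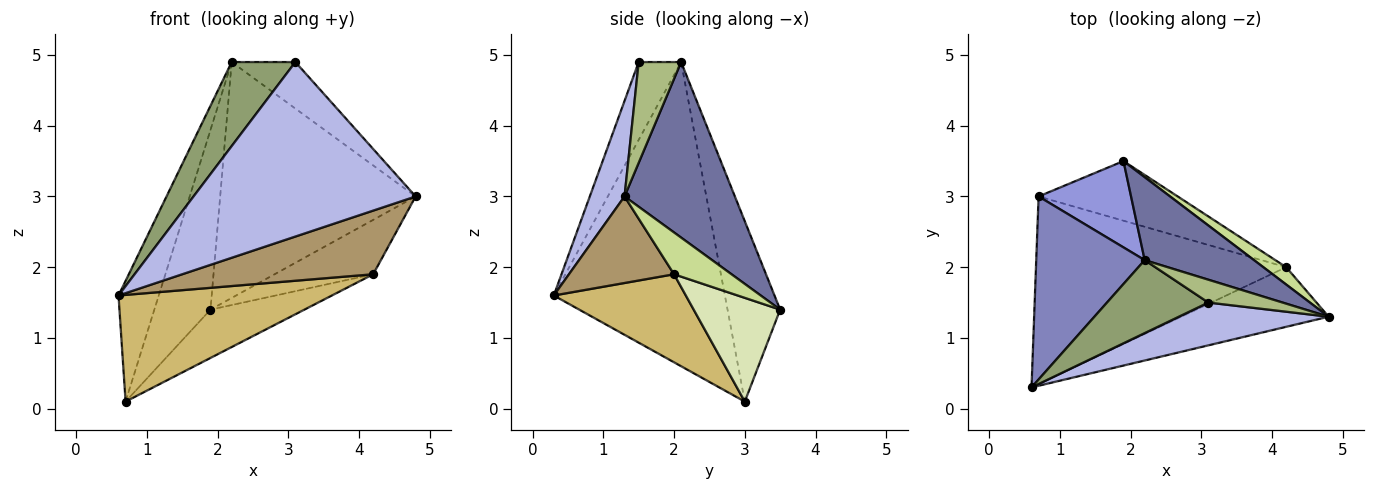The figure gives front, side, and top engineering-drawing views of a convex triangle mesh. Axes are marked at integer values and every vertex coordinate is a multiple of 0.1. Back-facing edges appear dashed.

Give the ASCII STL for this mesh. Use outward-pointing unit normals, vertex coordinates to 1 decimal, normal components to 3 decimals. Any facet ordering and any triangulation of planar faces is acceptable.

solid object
 facet normal 0.470 0.833 0.293
  outer loop
   vertex 2.2 2.1 4.9
   vertex 4.8 1.3 3.0
   vertex 1.9 3.5 1.4
  endloop
 endfacet
 facet normal -0.920 0.216 0.328
  outer loop
   vertex 0.7 3.0 0.1
   vertex 0.6 0.3 1.6
   vertex 2.2 2.1 4.9
  endloop
 endfacet
 facet normal -0.645 0.689 0.331
  outer loop
   vertex 0.7 3.0 0.1
   vertex 2.2 2.1 4.9
   vertex 1.9 3.5 1.4
  endloop
 endfacet
 facet normal 0.150 -0.960 0.235
  outer loop
   vertex 3.1 1.5 4.9
   vertex 0.6 0.3 1.6
   vertex 4.8 1.3 3.0
  endloop
 endfacet
 facet normal -0.450 -0.674 0.586
  outer loop
   vertex 3.1 1.5 4.9
   vertex 2.2 2.1 4.9
   vertex 0.6 0.3 1.6
  endloop
 endfacet
 facet normal 0.513 0.770 0.378
  outer loop
   vertex 3.1 1.5 4.9
   vertex 4.8 1.3 3.0
   vertex 2.2 2.1 4.9
  endloop
 endfacet
 facet normal 0.486 0.833 0.265
  outer loop
   vertex 4.2 2.0 1.9
   vertex 1.9 3.5 1.4
   vertex 4.8 1.3 3.0
  endloop
 endfacet
 facet normal 0.501 0.545 -0.672
  outer loop
   vertex 4.2 2.0 1.9
   vertex 0.7 3.0 0.1
   vertex 1.9 3.5 1.4
  endloop
 endfacet
 facet normal 0.373 -0.677 -0.634
  outer loop
   vertex 4.2 2.0 1.9
   vertex 4.8 1.3 3.0
   vertex 0.6 0.3 1.6
  endloop
 endfacet
 facet normal 0.292 -0.473 -0.831
  outer loop
   vertex 4.2 2.0 1.9
   vertex 0.6 0.3 1.6
   vertex 0.7 3.0 0.1
  endloop
 endfacet
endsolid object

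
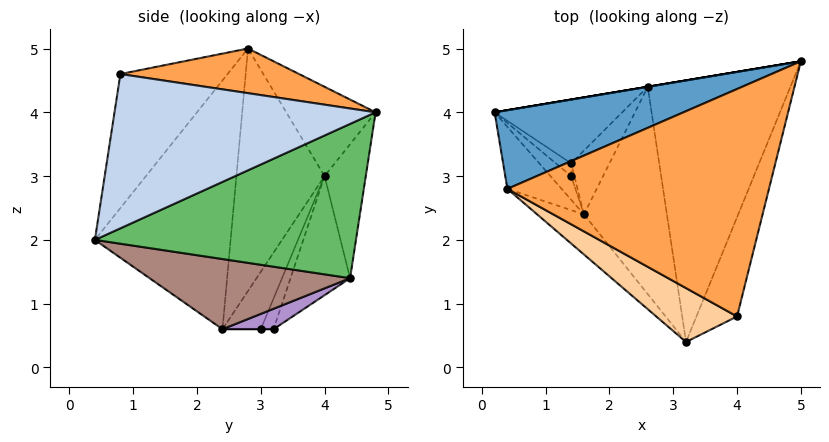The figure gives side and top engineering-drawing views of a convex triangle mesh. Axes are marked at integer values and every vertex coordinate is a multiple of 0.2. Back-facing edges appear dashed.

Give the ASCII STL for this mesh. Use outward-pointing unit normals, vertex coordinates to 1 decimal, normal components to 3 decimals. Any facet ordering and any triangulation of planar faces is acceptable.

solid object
 facet normal -0.244 0.821 0.517
  outer loop
   vertex 0.4 2.8 5.0
   vertex 5.0 4.8 4.0
   vertex 0.2 4.0 3.0
  endloop
 endfacet
 facet normal 0.931 -0.270 -0.245
  outer loop
   vertex 4.0 0.8 4.6
   vertex 3.2 0.4 2.0
   vertex 5.0 4.8 4.0
  endloop
 endfacet
 facet normal 0.167 0.105 0.980
  outer loop
   vertex 4.0 0.8 4.6
   vertex 5.0 4.8 4.0
   vertex 0.4 2.8 5.0
  endloop
 endfacet
 facet normal -0.445 -0.854 0.268
  outer loop
   vertex 4.0 0.8 4.6
   vertex 0.4 2.8 5.0
   vertex 3.2 0.4 2.0
  endloop
 endfacet
 facet normal 0.734 0.008 -0.679
  outer loop
   vertex 2.6 4.4 1.4
   vertex 5.0 4.8 4.0
   vertex 3.2 0.4 2.0
  endloop
 endfacet
 facet normal -0.164 0.986 0.000
  outer loop
   vertex 2.6 4.4 1.4
   vertex 0.2 4.0 3.0
   vertex 5.0 4.8 4.0
  endloop
 endfacet
 facet normal -0.443 0.760 -0.475
  outer loop
   vertex 2.6 4.4 1.4
   vertex 1.4 3.2 0.6
   vertex 0.2 4.0 3.0
  endloop
 endfacet
 facet normal -0.894 0.000 -0.447
  outer loop
   vertex 1.4 3.0 0.6
   vertex 0.2 4.0 3.0
   vertex 1.4 3.2 0.6
  endloop
 endfacet
 facet normal 0.467 0.117 -0.876
  outer loop
   vertex 1.6 2.4 0.6
   vertex 1.4 3.2 0.6
   vertex 2.6 4.4 1.4
  endloop
 endfacet
 facet normal 0.000 0.000 -1.000
  outer loop
   vertex 1.6 2.4 0.6
   vertex 1.4 3.0 0.6
   vertex 1.4 3.2 0.6
  endloop
 endfacet
 facet normal 0.646 -0.018 -0.763
  outer loop
   vertex 1.6 2.4 0.6
   vertex 2.6 4.4 1.4
   vertex 3.2 0.4 2.0
  endloop
 endfacet
 facet normal -0.725 -0.675 -0.136
  outer loop
   vertex 1.6 2.4 0.6
   vertex 3.2 0.4 2.0
   vertex 0.4 2.8 5.0
  endloop
 endfacet
 facet normal -0.864 -0.466 -0.193
  outer loop
   vertex 1.6 2.4 0.6
   vertex 0.4 2.8 5.0
   vertex 0.2 4.0 3.0
  endloop
 endfacet
 facet normal -0.897 -0.299 -0.324
  outer loop
   vertex 1.6 2.4 0.6
   vertex 0.2 4.0 3.0
   vertex 1.4 3.0 0.6
  endloop
 endfacet
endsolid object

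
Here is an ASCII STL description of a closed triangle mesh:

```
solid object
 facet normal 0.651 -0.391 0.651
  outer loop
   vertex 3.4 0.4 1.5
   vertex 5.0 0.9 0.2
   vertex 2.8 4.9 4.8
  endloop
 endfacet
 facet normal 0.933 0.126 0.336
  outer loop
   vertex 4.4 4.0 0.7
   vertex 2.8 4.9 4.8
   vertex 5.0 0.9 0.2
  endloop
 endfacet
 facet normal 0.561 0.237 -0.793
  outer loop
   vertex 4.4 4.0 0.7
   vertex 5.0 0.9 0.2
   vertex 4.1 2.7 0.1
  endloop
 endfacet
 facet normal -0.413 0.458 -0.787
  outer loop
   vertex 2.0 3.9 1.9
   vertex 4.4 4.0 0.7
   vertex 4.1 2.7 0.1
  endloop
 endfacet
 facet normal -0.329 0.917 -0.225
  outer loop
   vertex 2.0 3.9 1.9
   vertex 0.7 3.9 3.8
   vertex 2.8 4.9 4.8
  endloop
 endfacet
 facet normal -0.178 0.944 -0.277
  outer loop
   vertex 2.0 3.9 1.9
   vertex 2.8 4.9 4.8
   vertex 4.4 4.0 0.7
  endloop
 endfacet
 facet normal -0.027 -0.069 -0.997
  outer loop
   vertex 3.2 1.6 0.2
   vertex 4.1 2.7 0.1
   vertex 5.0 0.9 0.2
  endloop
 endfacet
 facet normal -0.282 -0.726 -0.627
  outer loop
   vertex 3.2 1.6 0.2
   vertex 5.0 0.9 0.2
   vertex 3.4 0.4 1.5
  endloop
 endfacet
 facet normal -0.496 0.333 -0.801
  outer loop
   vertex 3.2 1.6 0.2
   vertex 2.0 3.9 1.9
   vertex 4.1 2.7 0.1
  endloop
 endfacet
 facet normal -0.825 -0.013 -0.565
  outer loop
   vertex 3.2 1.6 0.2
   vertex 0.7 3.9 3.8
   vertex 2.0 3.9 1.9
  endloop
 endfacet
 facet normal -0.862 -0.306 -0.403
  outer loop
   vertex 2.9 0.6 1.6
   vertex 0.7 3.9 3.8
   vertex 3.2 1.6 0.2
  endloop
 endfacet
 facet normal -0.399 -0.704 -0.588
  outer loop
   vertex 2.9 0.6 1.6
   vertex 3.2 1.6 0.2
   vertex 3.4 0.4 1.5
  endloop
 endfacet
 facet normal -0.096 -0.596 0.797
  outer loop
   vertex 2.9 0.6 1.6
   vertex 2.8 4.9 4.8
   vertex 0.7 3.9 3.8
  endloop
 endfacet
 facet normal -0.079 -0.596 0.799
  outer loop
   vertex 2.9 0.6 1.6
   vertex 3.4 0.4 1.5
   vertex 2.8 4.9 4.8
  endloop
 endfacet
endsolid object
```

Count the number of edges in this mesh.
21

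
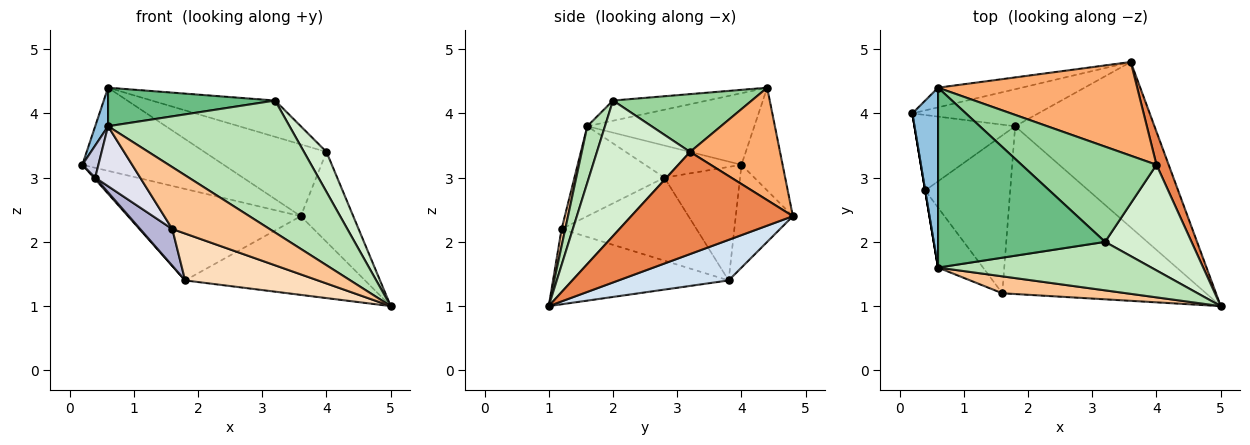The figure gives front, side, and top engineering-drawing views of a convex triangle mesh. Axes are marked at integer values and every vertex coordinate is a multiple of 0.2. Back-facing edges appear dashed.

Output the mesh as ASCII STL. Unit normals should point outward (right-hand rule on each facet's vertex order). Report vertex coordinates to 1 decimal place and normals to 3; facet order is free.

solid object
 facet normal -0.272 0.936 -0.221
  outer loop
   vertex 0.6 4.4 4.4
   vertex 3.6 4.8 2.4
   vertex 0.2 4.0 3.2
  endloop
 endfacet
 facet normal -0.939 -0.072 0.337
  outer loop
   vertex 0.6 1.6 3.8
   vertex 0.6 4.4 4.4
   vertex 0.2 4.0 3.2
  endloop
 endfacet
 facet normal -0.293 0.886 -0.359
  outer loop
   vertex 1.8 3.8 1.4
   vertex 0.2 4.0 3.2
   vertex 3.6 4.8 2.4
  endloop
 endfacet
 facet normal 0.254 0.415 -0.873
  outer loop
   vertex 1.8 3.8 1.4
   vertex 3.6 4.8 2.4
   vertex 5.0 1.0 1.0
  endloop
 endfacet
 facet normal 0.945 0.307 0.113
  outer loop
   vertex 4.0 3.2 3.4
   vertex 5.0 1.0 1.0
   vertex 3.6 4.8 2.4
  endloop
 endfacet
 facet normal 0.409 0.555 0.724
  outer loop
   vertex 4.0 3.2 3.4
   vertex 3.6 4.8 2.4
   vertex 0.6 4.4 4.4
  endloop
 endfacet
 facet normal 0.036 -0.964 0.264
  outer loop
   vertex 1.6 1.2 2.2
   vertex 5.0 1.0 1.0
   vertex 0.6 1.6 3.8
  endloop
 endfacet
 facet normal -0.335 -0.253 -0.907
  outer loop
   vertex 1.6 1.2 2.2
   vertex 1.8 3.8 1.4
   vertex 5.0 1.0 1.0
  endloop
 endfacet
 facet normal -0.117 -0.208 0.971
  outer loop
   vertex 3.2 2.0 4.2
   vertex 0.6 4.4 4.4
   vertex 0.6 1.6 3.8
  endloop
 endfacet
 facet normal 0.372 0.330 0.868
  outer loop
   vertex 3.2 2.0 4.2
   vertex 4.0 3.2 3.4
   vertex 0.6 4.4 4.4
  endloop
 endfacet
 facet normal 0.091 -0.935 0.343
  outer loop
   vertex 3.2 2.0 4.2
   vertex 0.6 1.6 3.8
   vertex 5.0 1.0 1.0
  endloop
 endfacet
 facet normal 0.826 -0.199 0.527
  outer loop
   vertex 3.2 2.0 4.2
   vertex 5.0 1.0 1.0
   vertex 4.0 3.2 3.4
  endloop
 endfacet
 facet normal -0.748 -0.014 -0.663
  outer loop
   vertex 0.4 2.8 3.0
   vertex 0.2 4.0 3.2
   vertex 1.8 3.8 1.4
  endloop
 endfacet
 facet normal -0.689 -0.164 -0.706
  outer loop
   vertex 0.4 2.8 3.0
   vertex 1.8 3.8 1.4
   vertex 1.6 1.2 2.2
  endloop
 endfacet
 facet normal -0.986 -0.164 0.000
  outer loop
   vertex 0.4 2.8 3.0
   vertex 0.6 1.6 3.8
   vertex 0.2 4.0 3.2
  endloop
 endfacet
 facet normal -0.816 -0.408 -0.408
  outer loop
   vertex 0.4 2.8 3.0
   vertex 1.6 1.2 2.2
   vertex 0.6 1.6 3.8
  endloop
 endfacet
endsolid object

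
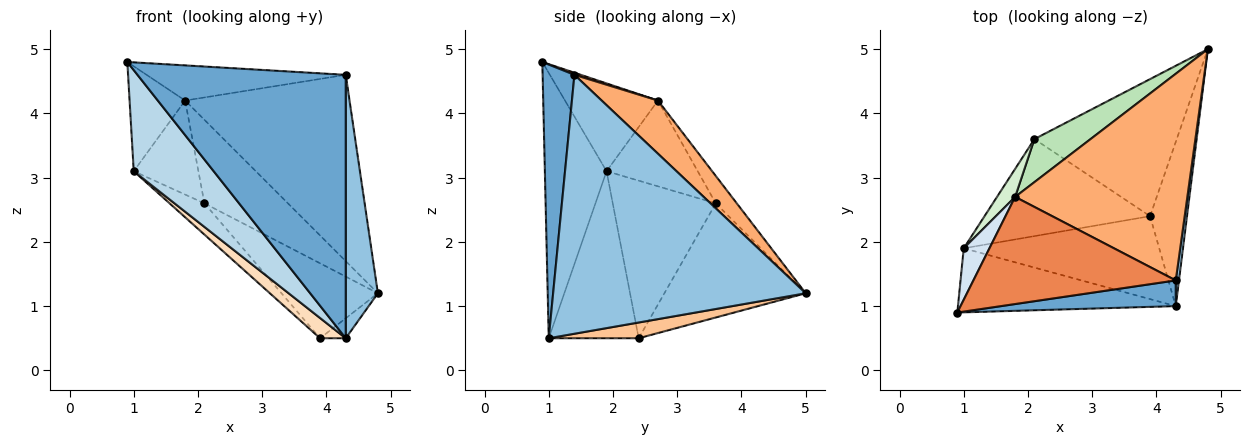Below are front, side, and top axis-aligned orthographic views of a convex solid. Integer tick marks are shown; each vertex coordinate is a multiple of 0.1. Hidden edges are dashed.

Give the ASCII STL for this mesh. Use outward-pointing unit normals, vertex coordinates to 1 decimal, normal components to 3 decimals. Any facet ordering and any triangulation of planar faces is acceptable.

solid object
 facet normal 0.150 -0.984 0.096
  outer loop
   vertex 4.3 1.4 4.6
   vertex 0.9 0.9 4.8
   vertex 4.3 1.0 0.5
  endloop
 endfacet
 facet normal 0.992 -0.126 0.012
  outer loop
   vertex 4.3 1.4 4.6
   vertex 4.3 1.0 0.5
   vertex 4.8 5.0 1.2
  endloop
 endfacet
 facet normal -0.546 -0.708 -0.448
  outer loop
   vertex 1.0 1.9 3.1
   vertex 4.3 1.0 0.5
   vertex 0.9 0.9 4.8
  endloop
 endfacet
 facet normal -0.833 0.497 0.244
  outer loop
   vertex 1.8 2.7 4.2
   vertex 1.0 1.9 3.1
   vertex 0.9 0.9 4.8
  endloop
 endfacet
 facet normal 0.010 0.312 0.950
  outer loop
   vertex 1.8 2.7 4.2
   vertex 0.9 0.9 4.8
   vertex 4.3 1.4 4.6
  endloop
 endfacet
 facet normal 0.224 0.653 0.724
  outer loop
   vertex 1.8 2.7 4.2
   vertex 4.3 1.4 4.6
   vertex 4.8 5.0 1.2
  endloop
 endfacet
 facet normal 0.390 0.111 -0.914
  outer loop
   vertex 3.9 2.4 0.5
   vertex 4.8 5.0 1.2
   vertex 4.3 1.0 0.5
  endloop
 endfacet
 facet normal -0.639 -0.182 -0.747
  outer loop
   vertex 3.9 2.4 0.5
   vertex 4.3 1.0 0.5
   vertex 1.0 1.9 3.1
  endloop
 endfacet
 facet normal -0.576 0.392 -0.718
  outer loop
   vertex 2.1 3.6 2.6
   vertex 4.8 5.0 1.2
   vertex 3.9 2.4 0.5
  endloop
 endfacet
 facet normal -0.672 0.227 -0.705
  outer loop
   vertex 2.1 3.6 2.6
   vertex 3.9 2.4 0.5
   vertex 1.0 1.9 3.1
  endloop
 endfacet
 facet normal -0.218 0.868 0.447
  outer loop
   vertex 2.1 3.6 2.6
   vertex 1.8 2.7 4.2
   vertex 4.8 5.0 1.2
  endloop
 endfacet
 facet normal -0.804 0.570 0.170
  outer loop
   vertex 2.1 3.6 2.6
   vertex 1.0 1.9 3.1
   vertex 1.8 2.7 4.2
  endloop
 endfacet
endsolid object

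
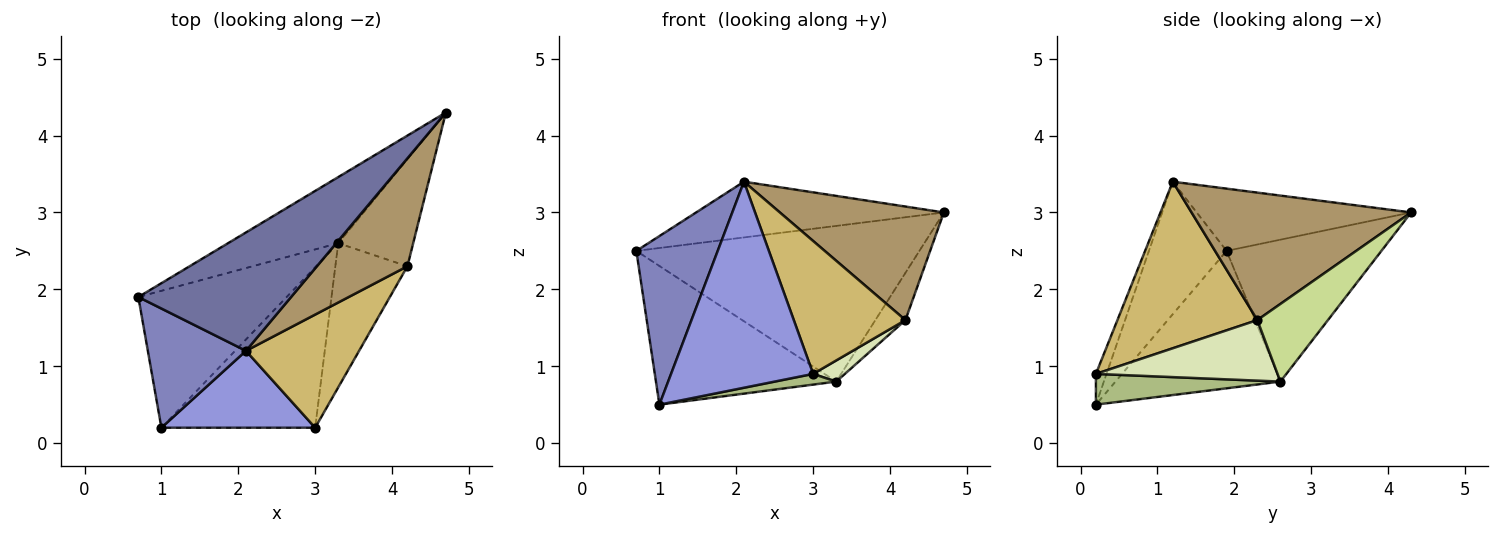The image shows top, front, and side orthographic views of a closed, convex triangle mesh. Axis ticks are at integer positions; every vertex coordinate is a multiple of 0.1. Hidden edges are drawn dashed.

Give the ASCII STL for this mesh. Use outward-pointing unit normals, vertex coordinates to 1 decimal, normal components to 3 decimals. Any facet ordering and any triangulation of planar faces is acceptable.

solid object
 facet normal -0.346 0.400 0.849
  outer loop
   vertex 2.1 1.2 3.4
   vertex 4.7 4.3 3.0
   vertex 0.7 1.9 2.5
  endloop
 endfacet
 facet normal -0.615 -0.644 0.455
  outer loop
   vertex 2.1 1.2 3.4
   vertex 0.7 1.9 2.5
   vertex 1.0 0.2 0.5
  endloop
 endfacet
 facet normal -0.070 -0.935 0.349
  outer loop
   vertex 3.0 0.2 0.9
   vertex 2.1 1.2 3.4
   vertex 1.0 0.2 0.5
  endloop
 endfacet
 facet normal -0.450 0.822 -0.349
  outer loop
   vertex 3.3 2.6 0.8
   vertex 0.7 1.9 2.5
   vertex 4.7 4.3 3.0
  endloop
 endfacet
 facet normal -0.546 0.596 -0.589
  outer loop
   vertex 3.3 2.6 0.8
   vertex 1.0 0.2 0.5
   vertex 0.7 1.9 2.5
  endloop
 endfacet
 facet normal 0.196 -0.065 -0.978
  outer loop
   vertex 3.3 2.6 0.8
   vertex 3.0 0.2 0.9
   vertex 1.0 0.2 0.5
  endloop
 endfacet
 facet normal 0.688 0.293 -0.664
  outer loop
   vertex 4.2 2.3 1.6
   vertex 3.3 2.6 0.8
   vertex 4.7 4.3 3.0
  endloop
 endfacet
 facet normal 0.639 -0.112 -0.761
  outer loop
   vertex 4.2 2.3 1.6
   vertex 3.0 0.2 0.9
   vertex 3.3 2.6 0.8
  endloop
 endfacet
 facet normal 0.696 -0.520 0.494
  outer loop
   vertex 4.2 2.3 1.6
   vertex 4.7 4.3 3.0
   vertex 2.1 1.2 3.4
  endloop
 endfacet
 facet normal 0.690 -0.551 0.469
  outer loop
   vertex 4.2 2.3 1.6
   vertex 2.1 1.2 3.4
   vertex 3.0 0.2 0.9
  endloop
 endfacet
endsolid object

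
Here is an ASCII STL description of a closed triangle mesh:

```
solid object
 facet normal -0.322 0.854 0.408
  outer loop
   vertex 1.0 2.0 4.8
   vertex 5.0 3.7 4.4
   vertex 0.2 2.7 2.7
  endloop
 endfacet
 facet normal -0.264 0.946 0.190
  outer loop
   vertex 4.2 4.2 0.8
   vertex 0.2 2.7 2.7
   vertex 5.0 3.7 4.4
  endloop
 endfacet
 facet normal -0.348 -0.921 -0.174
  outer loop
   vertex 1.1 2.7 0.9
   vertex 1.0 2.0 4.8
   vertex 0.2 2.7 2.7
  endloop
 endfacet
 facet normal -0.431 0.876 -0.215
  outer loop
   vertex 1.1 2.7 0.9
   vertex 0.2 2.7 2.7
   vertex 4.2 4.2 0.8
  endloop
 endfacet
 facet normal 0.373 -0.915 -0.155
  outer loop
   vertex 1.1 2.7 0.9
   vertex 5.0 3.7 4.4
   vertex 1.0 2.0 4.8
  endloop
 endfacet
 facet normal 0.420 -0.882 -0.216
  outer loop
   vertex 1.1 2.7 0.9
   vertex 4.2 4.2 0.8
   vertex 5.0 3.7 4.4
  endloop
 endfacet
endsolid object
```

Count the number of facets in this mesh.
6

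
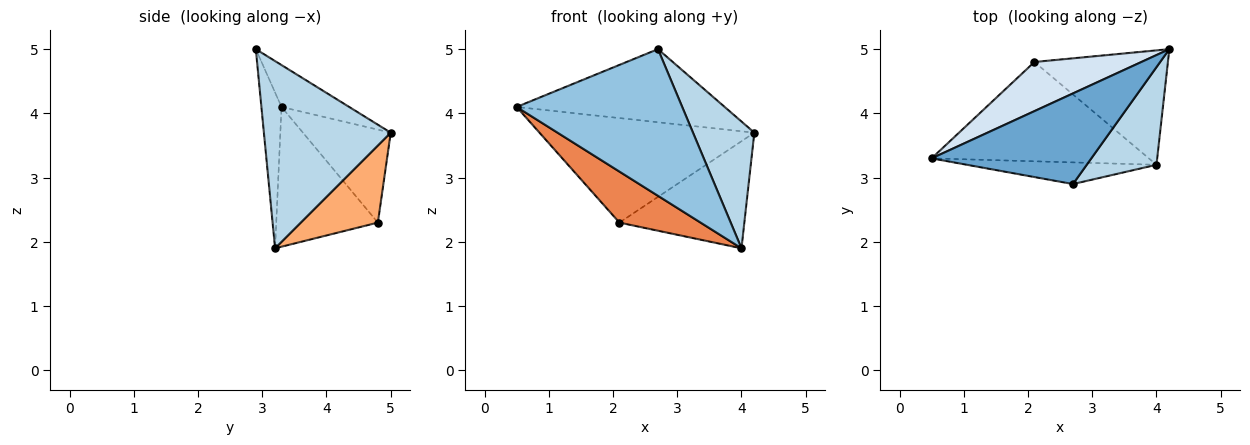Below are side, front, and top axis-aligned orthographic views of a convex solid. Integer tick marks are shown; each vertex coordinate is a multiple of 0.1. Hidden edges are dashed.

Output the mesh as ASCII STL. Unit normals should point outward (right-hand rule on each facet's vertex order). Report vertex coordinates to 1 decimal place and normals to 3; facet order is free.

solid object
 facet normal -0.200 0.615 0.763
  outer loop
   vertex 2.7 2.9 5.0
   vertex 4.2 5.0 3.7
   vertex 0.5 3.3 4.1
  endloop
 endfacet
 facet normal -0.119 -0.982 -0.145
  outer loop
   vertex 2.7 2.9 5.0
   vertex 0.5 3.3 4.1
   vertex 4.0 3.2 1.9
  endloop
 endfacet
 facet normal 0.854 -0.413 0.318
  outer loop
   vertex 2.7 2.9 5.0
   vertex 4.0 3.2 1.9
   vertex 4.2 5.0 3.7
  endloop
 endfacet
 facet normal -0.347 0.849 0.399
  outer loop
   vertex 2.1 4.8 2.3
   vertex 0.5 3.3 4.1
   vertex 4.2 5.0 3.7
  endloop
 endfacet
 facet normal -0.497 -0.397 -0.772
  outer loop
   vertex 2.1 4.8 2.3
   vertex 4.0 3.2 1.9
   vertex 0.5 3.3 4.1
  endloop
 endfacet
 facet normal 0.389 0.630 -0.673
  outer loop
   vertex 2.1 4.8 2.3
   vertex 4.2 5.0 3.7
   vertex 4.0 3.2 1.9
  endloop
 endfacet
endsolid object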